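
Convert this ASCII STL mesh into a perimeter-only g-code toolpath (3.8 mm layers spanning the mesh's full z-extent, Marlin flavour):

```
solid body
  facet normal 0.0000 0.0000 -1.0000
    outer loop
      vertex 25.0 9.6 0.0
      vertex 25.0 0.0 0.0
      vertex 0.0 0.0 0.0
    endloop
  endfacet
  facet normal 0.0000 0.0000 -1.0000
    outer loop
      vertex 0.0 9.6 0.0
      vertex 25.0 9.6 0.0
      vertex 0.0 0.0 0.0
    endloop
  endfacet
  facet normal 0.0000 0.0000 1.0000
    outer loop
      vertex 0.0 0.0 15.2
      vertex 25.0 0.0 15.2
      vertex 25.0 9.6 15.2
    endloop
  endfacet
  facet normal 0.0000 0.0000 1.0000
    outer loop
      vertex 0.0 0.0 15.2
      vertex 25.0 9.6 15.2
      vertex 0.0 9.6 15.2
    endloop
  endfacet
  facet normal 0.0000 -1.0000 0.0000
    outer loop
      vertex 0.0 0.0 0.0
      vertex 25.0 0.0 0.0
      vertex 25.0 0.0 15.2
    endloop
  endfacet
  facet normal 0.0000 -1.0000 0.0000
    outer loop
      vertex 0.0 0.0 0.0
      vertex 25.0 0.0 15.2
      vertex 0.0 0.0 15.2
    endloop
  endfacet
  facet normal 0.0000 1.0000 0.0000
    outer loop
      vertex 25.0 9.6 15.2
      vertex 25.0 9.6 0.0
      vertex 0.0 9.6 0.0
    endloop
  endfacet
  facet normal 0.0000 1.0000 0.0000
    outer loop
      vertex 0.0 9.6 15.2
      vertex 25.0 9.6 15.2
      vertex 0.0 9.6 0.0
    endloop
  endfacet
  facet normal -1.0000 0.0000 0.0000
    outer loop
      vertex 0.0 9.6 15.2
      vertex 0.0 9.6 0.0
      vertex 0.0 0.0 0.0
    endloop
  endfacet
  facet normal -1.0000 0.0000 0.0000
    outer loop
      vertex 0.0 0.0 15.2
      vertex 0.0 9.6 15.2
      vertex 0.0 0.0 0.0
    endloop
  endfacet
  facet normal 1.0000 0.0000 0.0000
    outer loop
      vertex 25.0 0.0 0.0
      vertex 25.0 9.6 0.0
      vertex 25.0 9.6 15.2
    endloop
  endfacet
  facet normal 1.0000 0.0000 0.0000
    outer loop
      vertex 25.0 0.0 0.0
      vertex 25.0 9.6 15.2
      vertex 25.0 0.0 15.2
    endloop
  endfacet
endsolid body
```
; perimeter-only toolpath
G21 ; units = mm
G90 ; absolute positioning
G28 ; home
; layer 1
G0 Z3.8
G0 X0.0 Y0.0
G1 X25.0 Y0.0
G1 X25.0 Y9.6
G1 X0.0 Y9.6
G1 X0.0 Y0.0
; layer 2
G0 Z7.6
G0 X0.0 Y0.0
G1 X25.0 Y0.0
G1 X25.0 Y9.6
G1 X0.0 Y9.6
G1 X0.0 Y0.0
; layer 3
G0 Z11.4
G0 X0.0 Y0.0
G1 X25.0 Y0.0
G1 X25.0 Y9.6
G1 X0.0 Y9.6
G1 X0.0 Y0.0
; layer 4
G0 Z15.2
G0 X0.0 Y0.0
G1 X25.0 Y0.0
G1 X25.0 Y9.6
G1 X0.0 Y9.6
G1 X0.0 Y0.0
M2 ; end

The solid is a rectangular box, roughly 25 × 9.6 mm footprint and 15.2 mm tall. Slicing at Δz = 3.8 mm — 4 equal slices spanning the solid's height, so layer i sits at z = i·h/4 — gives 4 non-empty perimeters. Each is a 4-segment closed polygon; G0 lifts to the layer z and rapids to the start vertex, then G1 traces the edges.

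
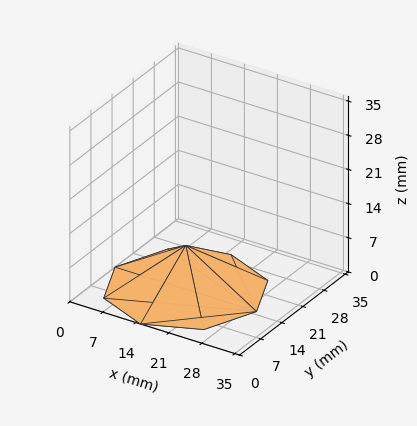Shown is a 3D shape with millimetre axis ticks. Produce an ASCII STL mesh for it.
Reading the render: the shape is a regular 8-sided pyramid, base circumscribed radius ≈ 15 mm, apex at z ≈ 9 mm (dimensions read to the nearest mm from the axis ticks). For the STL, each face is triangulated and given an outward normal.

solid part
  facet normal 0.0000 0.0000 -1.0000
    outer loop
      vertex 15.00 30.00 0.00
      vertex 25.61 25.61 0.00
      vertex 30.00 15.00 0.00
    endloop
  endfacet
  facet normal 0.0000 0.0000 -1.0000
    outer loop
      vertex 4.39 25.61 0.00
      vertex 15.00 30.00 0.00
      vertex 30.00 15.00 0.00
    endloop
  endfacet
  facet normal 0.0000 0.0000 -1.0000
    outer loop
      vertex 0.00 15.00 0.00
      vertex 4.39 25.61 0.00
      vertex 30.00 15.00 0.00
    endloop
  endfacet
  facet normal 0.0000 0.0000 -1.0000
    outer loop
      vertex 4.39 4.39 0.00
      vertex 0.00 15.00 0.00
      vertex 30.00 15.00 0.00
    endloop
  endfacet
  facet normal 0.0000 0.0000 -1.0000
    outer loop
      vertex 15.00 0.00 0.00
      vertex 4.39 4.39 0.00
      vertex 30.00 15.00 0.00
    endloop
  endfacet
  facet normal 0.0000 0.0000 -1.0000
    outer loop
      vertex 25.61 4.39 0.00
      vertex 15.00 0.00 0.00
      vertex 30.00 15.00 0.00
    endloop
  endfacet
  facet normal 0.5032 0.2082 0.8387
    outer loop
      vertex 30.00 15.00 0.00
      vertex 25.61 25.61 0.00
      vertex 15.00 15.00 9.00
    endloop
  endfacet
  facet normal 0.2082 0.5032 0.8387
    outer loop
      vertex 25.61 25.61 0.00
      vertex 15.00 30.00 0.00
      vertex 15.00 15.00 9.00
    endloop
  endfacet
  facet normal -0.2082 0.5032 0.8387
    outer loop
      vertex 15.00 30.00 0.00
      vertex 4.39 25.61 0.00
      vertex 15.00 15.00 9.00
    endloop
  endfacet
  facet normal -0.5032 0.2082 0.8387
    outer loop
      vertex 4.39 25.61 0.00
      vertex 0.00 15.00 0.00
      vertex 15.00 15.00 9.00
    endloop
  endfacet
  facet normal -0.5032 -0.2082 0.8387
    outer loop
      vertex 0.00 15.00 0.00
      vertex 4.39 4.39 0.00
      vertex 15.00 15.00 9.00
    endloop
  endfacet
  facet normal -0.2082 -0.5032 0.8387
    outer loop
      vertex 4.39 4.39 0.00
      vertex 15.00 0.00 0.00
      vertex 15.00 15.00 9.00
    endloop
  endfacet
  facet normal 0.2082 -0.5032 0.8387
    outer loop
      vertex 15.00 0.00 0.00
      vertex 25.61 4.39 0.00
      vertex 15.00 15.00 9.00
    endloop
  endfacet
  facet normal 0.5032 -0.2082 0.8387
    outer loop
      vertex 25.61 4.39 0.00
      vertex 30.00 15.00 0.00
      vertex 15.00 15.00 9.00
    endloop
  endfacet
endsolid part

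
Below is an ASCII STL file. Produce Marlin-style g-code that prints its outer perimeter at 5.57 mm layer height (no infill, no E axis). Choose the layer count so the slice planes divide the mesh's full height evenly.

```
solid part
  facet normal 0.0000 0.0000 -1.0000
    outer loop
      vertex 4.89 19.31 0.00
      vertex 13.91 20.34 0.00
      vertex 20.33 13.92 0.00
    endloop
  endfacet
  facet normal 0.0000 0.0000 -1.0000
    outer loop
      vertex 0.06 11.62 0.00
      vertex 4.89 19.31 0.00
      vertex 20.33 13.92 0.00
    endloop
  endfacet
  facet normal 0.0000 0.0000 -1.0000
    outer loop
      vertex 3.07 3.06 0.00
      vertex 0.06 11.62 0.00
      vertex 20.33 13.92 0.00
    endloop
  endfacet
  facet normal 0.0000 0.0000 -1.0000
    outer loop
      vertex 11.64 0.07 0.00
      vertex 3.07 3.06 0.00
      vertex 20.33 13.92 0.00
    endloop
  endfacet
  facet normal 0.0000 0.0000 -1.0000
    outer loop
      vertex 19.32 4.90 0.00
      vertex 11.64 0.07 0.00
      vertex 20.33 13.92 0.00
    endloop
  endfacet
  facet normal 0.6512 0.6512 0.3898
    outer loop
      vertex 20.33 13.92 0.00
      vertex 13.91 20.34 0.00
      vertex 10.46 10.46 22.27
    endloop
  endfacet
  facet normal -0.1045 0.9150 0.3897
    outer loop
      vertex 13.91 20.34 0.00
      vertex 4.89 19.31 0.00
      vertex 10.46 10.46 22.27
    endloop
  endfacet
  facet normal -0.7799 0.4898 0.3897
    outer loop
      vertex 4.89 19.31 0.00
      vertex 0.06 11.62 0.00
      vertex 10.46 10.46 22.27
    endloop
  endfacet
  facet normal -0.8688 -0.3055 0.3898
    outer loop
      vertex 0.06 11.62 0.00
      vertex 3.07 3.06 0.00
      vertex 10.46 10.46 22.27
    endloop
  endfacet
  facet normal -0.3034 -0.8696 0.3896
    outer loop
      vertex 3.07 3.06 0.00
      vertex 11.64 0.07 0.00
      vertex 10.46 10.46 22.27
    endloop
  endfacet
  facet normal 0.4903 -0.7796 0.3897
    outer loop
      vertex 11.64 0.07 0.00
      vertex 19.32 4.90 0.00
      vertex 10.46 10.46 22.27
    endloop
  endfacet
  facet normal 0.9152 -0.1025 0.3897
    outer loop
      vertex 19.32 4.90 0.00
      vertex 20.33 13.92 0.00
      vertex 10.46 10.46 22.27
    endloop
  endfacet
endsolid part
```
; perimeter-only toolpath
G21 ; units = mm
G90 ; absolute positioning
G28 ; home
; layer 1
G0 Z5.57
G0 X17.86 Y13.05
G1 X13.05 Y17.87
G1 X6.28 Y17.10
G1 X2.66 Y11.33
G1 X4.92 Y4.91
G1 X11.35 Y2.67
G1 X17.11 Y6.29
G1 X17.86 Y13.05
; layer 2
G0 Z11.13
G0 X15.39 Y12.19
G1 X12.19 Y15.40
G1 X7.68 Y14.88
G1 X5.26 Y11.04
G1 X6.77 Y6.76
G1 X11.05 Y5.27
G1 X14.89 Y7.68
G1 X15.39 Y12.19
; layer 3
G0 Z16.70
G0 X12.93 Y11.33
G1 X11.32 Y12.93
G1 X9.07 Y12.67
G1 X7.86 Y10.75
G1 X8.61 Y8.61
G1 X10.76 Y7.86
G1 X12.68 Y9.07
G1 X12.93 Y11.33
M2 ; end

The solid is a regular 7-sided pyramid, base circumscribed radius ≈ 10.5 mm, apex at z ≈ 22.3 mm. Slicing at Δz = 5.57 mm — 4 equal slices spanning the solid's height, so layer i sits at z = i·h/4 — gives 3 non-empty perimeters. Each is a 7-segment closed polygon; G0 lifts to the layer z and rapids to the start vertex, then G1 traces the edges. The cross-section shrinks linearly with z (the slice at the apex is degenerate and omitted).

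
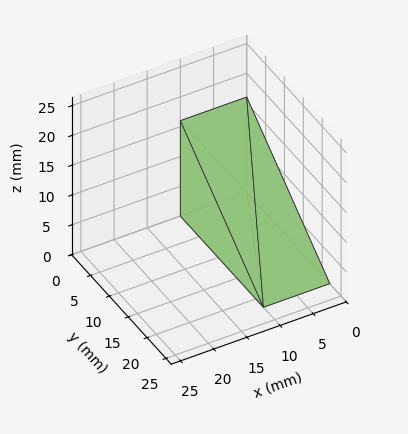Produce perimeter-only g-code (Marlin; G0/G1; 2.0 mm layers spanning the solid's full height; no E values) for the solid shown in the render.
Reading the render: the shape is a wedge (ramp): 10 × 22 mm base, rising to 16 mm along the y=0 edge and sloping linearly to z=0 at y=22 (dimensions read to the nearest mm from the axis ticks). For the g-code, the solid's height is divided into equal slices at the stated Δz and each level perimeter traced with G1 moves after a G0 lift.

; perimeter-only toolpath
G21 ; units = mm
G90 ; absolute positioning
G28 ; home
; layer 1
G0 Z2.0
G0 X0.0 Y0.0
G1 X10.0 Y0.0
G1 X10.0 Y19.2
G1 X0.0 Y19.2
G1 X0.0 Y0.0
; layer 2
G0 Z4.0
G0 X0.0 Y0.0
G1 X10.0 Y0.0
G1 X10.0 Y16.5
G1 X0.0 Y16.5
G1 X0.0 Y0.0
; layer 3
G0 Z6.0
G0 X0.0 Y0.0
G1 X10.0 Y0.0
G1 X10.0 Y13.8
G1 X0.0 Y13.8
G1 X0.0 Y0.0
; layer 4
G0 Z8.0
G0 X0.0 Y0.0
G1 X10.0 Y0.0
G1 X10.0 Y11.0
G1 X0.0 Y11.0
G1 X0.0 Y0.0
; layer 5
G0 Z10.0
G0 X0.0 Y0.0
G1 X10.0 Y0.0
G1 X10.0 Y8.2
G1 X0.0 Y8.2
G1 X0.0 Y0.0
; layer 6
G0 Z12.0
G0 X0.0 Y0.0
G1 X10.0 Y0.0
G1 X10.0 Y5.5
G1 X0.0 Y5.5
G1 X0.0 Y0.0
; layer 7
G0 Z14.0
G0 X0.0 Y0.0
G1 X10.0 Y0.0
G1 X10.0 Y2.8
G1 X0.0 Y2.8
G1 X0.0 Y0.0
M2 ; end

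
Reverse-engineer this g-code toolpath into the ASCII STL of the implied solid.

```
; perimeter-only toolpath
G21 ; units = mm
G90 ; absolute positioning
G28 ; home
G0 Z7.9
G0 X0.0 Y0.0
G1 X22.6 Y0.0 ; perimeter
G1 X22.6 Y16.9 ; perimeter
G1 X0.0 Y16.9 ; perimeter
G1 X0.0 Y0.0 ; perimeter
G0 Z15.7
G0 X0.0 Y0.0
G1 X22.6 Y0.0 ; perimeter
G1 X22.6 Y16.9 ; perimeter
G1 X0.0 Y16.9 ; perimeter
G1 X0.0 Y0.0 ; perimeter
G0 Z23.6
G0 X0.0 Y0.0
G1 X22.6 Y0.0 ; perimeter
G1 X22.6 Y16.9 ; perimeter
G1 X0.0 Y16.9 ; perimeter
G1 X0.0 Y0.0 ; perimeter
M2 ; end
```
solid part
  facet normal 0.0000 0.0000 -1.0000
    outer loop
      vertex 22.6 16.9 0.0
      vertex 22.6 0.0 0.0
      vertex 0.0 0.0 0.0
    endloop
  endfacet
  facet normal 0.0000 0.0000 -1.0000
    outer loop
      vertex 0.0 16.9 0.0
      vertex 22.6 16.9 0.0
      vertex 0.0 0.0 0.0
    endloop
  endfacet
  facet normal 0.0000 0.0000 1.0000
    outer loop
      vertex 0.0 0.0 23.6
      vertex 22.6 0.0 23.6
      vertex 22.6 16.9 23.6
    endloop
  endfacet
  facet normal 0.0000 0.0000 1.0000
    outer loop
      vertex 0.0 0.0 23.6
      vertex 22.6 16.9 23.6
      vertex 0.0 16.9 23.6
    endloop
  endfacet
  facet normal 0.0000 -1.0000 0.0000
    outer loop
      vertex 0.0 0.0 0.0
      vertex 22.6 0.0 0.0
      vertex 22.6 0.0 23.6
    endloop
  endfacet
  facet normal 0.0000 -1.0000 0.0000
    outer loop
      vertex 0.0 0.0 0.0
      vertex 22.6 0.0 23.6
      vertex 0.0 0.0 23.6
    endloop
  endfacet
  facet normal 0.0000 1.0000 0.0000
    outer loop
      vertex 22.6 16.9 23.6
      vertex 22.6 16.9 0.0
      vertex 0.0 16.9 0.0
    endloop
  endfacet
  facet normal 0.0000 1.0000 0.0000
    outer loop
      vertex 0.0 16.9 23.6
      vertex 22.6 16.9 23.6
      vertex 0.0 16.9 0.0
    endloop
  endfacet
  facet normal -1.0000 0.0000 0.0000
    outer loop
      vertex 0.0 16.9 23.6
      vertex 0.0 16.9 0.0
      vertex 0.0 0.0 0.0
    endloop
  endfacet
  facet normal -1.0000 0.0000 0.0000
    outer loop
      vertex 0.0 0.0 23.6
      vertex 0.0 16.9 23.6
      vertex 0.0 0.0 0.0
    endloop
  endfacet
  facet normal 1.0000 0.0000 0.0000
    outer loop
      vertex 22.6 0.0 0.0
      vertex 22.6 16.9 0.0
      vertex 22.6 16.9 23.6
    endloop
  endfacet
  facet normal 1.0000 0.0000 0.0000
    outer loop
      vertex 22.6 0.0 0.0
      vertex 22.6 16.9 23.6
      vertex 22.6 0.0 23.6
    endloop
  endfacet
endsolid part

The G0 Z moves step by Δz≈7.9 mm. Every layer's G1 loop is the same polygon, so the solid is a straight extrusion of it from z=0 to z≈23.6. Closing with flat bottom and top caps and triangulating gives 12 facets — a rectangular box, roughly 22.6 × 16.9 mm footprint and 23.6 mm tall.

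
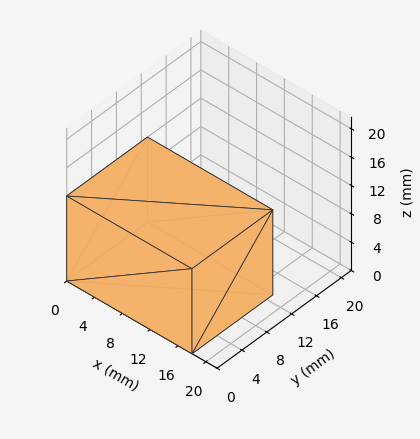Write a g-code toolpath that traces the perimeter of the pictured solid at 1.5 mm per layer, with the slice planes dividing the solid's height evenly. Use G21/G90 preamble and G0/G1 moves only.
Reading the render: the shape is a rectangular box, roughly 18 × 13 mm footprint and 12 mm tall (dimensions read to the nearest mm from the axis ticks). For the g-code, the solid's height is divided into equal slices at the stated Δz and each level perimeter traced with G1 moves after a G0 lift.

; perimeter-only toolpath
G21 ; units = mm
G90 ; absolute positioning
G28 ; home
; layer 1
G0 Z1.5
G0 X0.0 Y0.0
G1 X18.0 Y0.0
G1 X18.0 Y13.0
G1 X0.0 Y13.0
G1 X0.0 Y0.0
; layer 2
G0 Z3.0
G0 X0.0 Y0.0
G1 X18.0 Y0.0
G1 X18.0 Y13.0
G1 X0.0 Y13.0
G1 X0.0 Y0.0
; layer 3
G0 Z4.5
G0 X0.0 Y0.0
G1 X18.0 Y0.0
G1 X18.0 Y13.0
G1 X0.0 Y13.0
G1 X0.0 Y0.0
; layer 4
G0 Z6.0
G0 X0.0 Y0.0
G1 X18.0 Y0.0
G1 X18.0 Y13.0
G1 X0.0 Y13.0
G1 X0.0 Y0.0
; layer 5
G0 Z7.5
G0 X0.0 Y0.0
G1 X18.0 Y0.0
G1 X18.0 Y13.0
G1 X0.0 Y13.0
G1 X0.0 Y0.0
; layer 6
G0 Z9.0
G0 X0.0 Y0.0
G1 X18.0 Y0.0
G1 X18.0 Y13.0
G1 X0.0 Y13.0
G1 X0.0 Y0.0
; layer 7
G0 Z10.5
G0 X0.0 Y0.0
G1 X18.0 Y0.0
G1 X18.0 Y13.0
G1 X0.0 Y13.0
G1 X0.0 Y0.0
; layer 8
G0 Z12.0
G0 X0.0 Y0.0
G1 X18.0 Y0.0
G1 X18.0 Y13.0
G1 X0.0 Y13.0
G1 X0.0 Y0.0
M2 ; end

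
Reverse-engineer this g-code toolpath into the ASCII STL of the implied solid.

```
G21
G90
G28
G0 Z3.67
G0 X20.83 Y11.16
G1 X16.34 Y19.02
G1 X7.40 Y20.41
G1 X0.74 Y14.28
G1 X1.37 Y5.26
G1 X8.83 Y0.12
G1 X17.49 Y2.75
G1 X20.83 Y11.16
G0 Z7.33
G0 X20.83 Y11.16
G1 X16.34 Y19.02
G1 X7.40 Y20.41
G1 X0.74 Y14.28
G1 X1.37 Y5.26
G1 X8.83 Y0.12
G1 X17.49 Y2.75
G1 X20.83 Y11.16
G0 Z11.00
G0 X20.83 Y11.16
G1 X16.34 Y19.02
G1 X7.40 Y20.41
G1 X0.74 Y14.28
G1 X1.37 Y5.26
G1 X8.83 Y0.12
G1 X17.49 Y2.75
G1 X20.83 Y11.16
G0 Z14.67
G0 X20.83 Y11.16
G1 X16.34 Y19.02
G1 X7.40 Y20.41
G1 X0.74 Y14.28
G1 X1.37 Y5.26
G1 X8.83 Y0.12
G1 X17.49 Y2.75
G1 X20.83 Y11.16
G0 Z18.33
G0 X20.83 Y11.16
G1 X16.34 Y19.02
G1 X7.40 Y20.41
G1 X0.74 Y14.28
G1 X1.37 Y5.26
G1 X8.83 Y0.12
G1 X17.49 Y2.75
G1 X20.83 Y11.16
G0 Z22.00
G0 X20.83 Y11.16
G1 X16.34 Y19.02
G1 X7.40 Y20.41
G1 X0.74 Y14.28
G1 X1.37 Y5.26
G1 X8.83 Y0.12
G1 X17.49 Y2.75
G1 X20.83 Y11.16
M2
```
solid part
  facet normal 0.0000 0.0000 -1.0000
    outer loop
      vertex 7.40 20.41 0.00
      vertex 16.34 19.02 0.00
      vertex 20.83 11.16 0.00
    endloop
  endfacet
  facet normal 0.0000 0.0000 -1.0000
    outer loop
      vertex 0.74 14.28 0.00
      vertex 7.40 20.41 0.00
      vertex 20.83 11.16 0.00
    endloop
  endfacet
  facet normal 0.0000 0.0000 -1.0000
    outer loop
      vertex 1.37 5.26 0.00
      vertex 0.74 14.28 0.00
      vertex 20.83 11.16 0.00
    endloop
  endfacet
  facet normal 0.0000 0.0000 -1.0000
    outer loop
      vertex 8.83 0.12 0.00
      vertex 1.37 5.26 0.00
      vertex 20.83 11.16 0.00
    endloop
  endfacet
  facet normal 0.0000 0.0000 -1.0000
    outer loop
      vertex 17.49 2.75 0.00
      vertex 8.83 0.12 0.00
      vertex 20.83 11.16 0.00
    endloop
  endfacet
  facet normal 0.0000 0.0000 1.0000
    outer loop
      vertex 20.83 11.16 22.00
      vertex 16.34 19.02 22.00
      vertex 7.40 20.41 22.00
    endloop
  endfacet
  facet normal 0.0000 0.0000 1.0000
    outer loop
      vertex 20.83 11.16 22.00
      vertex 7.40 20.41 22.00
      vertex 0.74 14.28 22.00
    endloop
  endfacet
  facet normal 0.0000 0.0000 1.0000
    outer loop
      vertex 20.83 11.16 22.00
      vertex 0.74 14.28 22.00
      vertex 1.37 5.26 22.00
    endloop
  endfacet
  facet normal 0.0000 0.0000 1.0000
    outer loop
      vertex 20.83 11.16 22.00
      vertex 1.37 5.26 22.00
      vertex 8.83 0.12 22.00
    endloop
  endfacet
  facet normal 0.0000 0.0000 1.0000
    outer loop
      vertex 20.83 11.16 22.00
      vertex 8.83 0.12 22.00
      vertex 17.49 2.75 22.00
    endloop
  endfacet
  facet normal 0.8683 0.4960 0.0000
    outer loop
      vertex 20.83 11.16 0.00
      vertex 16.34 19.02 0.00
      vertex 16.34 19.02 22.00
    endloop
  endfacet
  facet normal 0.8683 0.4960 0.0000
    outer loop
      vertex 20.83 11.16 0.00
      vertex 16.34 19.02 22.00
      vertex 20.83 11.16 22.00
    endloop
  endfacet
  facet normal 0.1536 0.9881 0.0000
    outer loop
      vertex 16.34 19.02 0.00
      vertex 7.40 20.41 0.00
      vertex 7.40 20.41 22.00
    endloop
  endfacet
  facet normal 0.1536 0.9881 0.0000
    outer loop
      vertex 16.34 19.02 0.00
      vertex 7.40 20.41 22.00
      vertex 16.34 19.02 22.00
    endloop
  endfacet
  facet normal -0.6772 0.7358 0.0000
    outer loop
      vertex 7.40 20.41 0.00
      vertex 0.74 14.28 0.00
      vertex 0.74 14.28 22.00
    endloop
  endfacet
  facet normal -0.6772 0.7358 0.0000
    outer loop
      vertex 7.40 20.41 0.00
      vertex 0.74 14.28 22.00
      vertex 7.40 20.41 22.00
    endloop
  endfacet
  facet normal -0.9976 -0.0697 0.0000
    outer loop
      vertex 0.74 14.28 0.00
      vertex 1.37 5.26 0.00
      vertex 1.37 5.26 22.00
    endloop
  endfacet
  facet normal -0.9976 -0.0697 0.0000
    outer loop
      vertex 0.74 14.28 0.00
      vertex 1.37 5.26 22.00
      vertex 0.74 14.28 22.00
    endloop
  endfacet
  facet normal -0.5674 -0.8235 0.0000
    outer loop
      vertex 1.37 5.26 0.00
      vertex 8.83 0.12 0.00
      vertex 8.83 0.12 22.00
    endloop
  endfacet
  facet normal -0.5674 -0.8235 0.0000
    outer loop
      vertex 1.37 5.26 0.00
      vertex 8.83 0.12 22.00
      vertex 1.37 5.26 22.00
    endloop
  endfacet
  facet normal 0.2906 -0.9568 0.0000
    outer loop
      vertex 8.83 0.12 0.00
      vertex 17.49 2.75 0.00
      vertex 17.49 2.75 22.00
    endloop
  endfacet
  facet normal 0.2906 -0.9568 0.0000
    outer loop
      vertex 8.83 0.12 0.00
      vertex 17.49 2.75 22.00
      vertex 8.83 0.12 22.00
    endloop
  endfacet
  facet normal 0.9294 -0.3691 0.0000
    outer loop
      vertex 17.49 2.75 0.00
      vertex 20.83 11.16 0.00
      vertex 20.83 11.16 22.00
    endloop
  endfacet
  facet normal 0.9294 -0.3691 0.0000
    outer loop
      vertex 17.49 2.75 0.00
      vertex 20.83 11.16 22.00
      vertex 17.49 2.75 22.00
    endloop
  endfacet
endsolid part

The G0 Z moves step by Δz≈3.67 mm. Every layer's G1 loop is the same polygon, so the solid is a straight extrusion of it from z=0 to z≈22. Closing with flat bottom and top caps and triangulating gives 24 facets — a regular 7-sided prism (a cylinder approximated with 7 flat sides), circumscribed radius ≈ 10.4 mm, height ≈ 22 mm.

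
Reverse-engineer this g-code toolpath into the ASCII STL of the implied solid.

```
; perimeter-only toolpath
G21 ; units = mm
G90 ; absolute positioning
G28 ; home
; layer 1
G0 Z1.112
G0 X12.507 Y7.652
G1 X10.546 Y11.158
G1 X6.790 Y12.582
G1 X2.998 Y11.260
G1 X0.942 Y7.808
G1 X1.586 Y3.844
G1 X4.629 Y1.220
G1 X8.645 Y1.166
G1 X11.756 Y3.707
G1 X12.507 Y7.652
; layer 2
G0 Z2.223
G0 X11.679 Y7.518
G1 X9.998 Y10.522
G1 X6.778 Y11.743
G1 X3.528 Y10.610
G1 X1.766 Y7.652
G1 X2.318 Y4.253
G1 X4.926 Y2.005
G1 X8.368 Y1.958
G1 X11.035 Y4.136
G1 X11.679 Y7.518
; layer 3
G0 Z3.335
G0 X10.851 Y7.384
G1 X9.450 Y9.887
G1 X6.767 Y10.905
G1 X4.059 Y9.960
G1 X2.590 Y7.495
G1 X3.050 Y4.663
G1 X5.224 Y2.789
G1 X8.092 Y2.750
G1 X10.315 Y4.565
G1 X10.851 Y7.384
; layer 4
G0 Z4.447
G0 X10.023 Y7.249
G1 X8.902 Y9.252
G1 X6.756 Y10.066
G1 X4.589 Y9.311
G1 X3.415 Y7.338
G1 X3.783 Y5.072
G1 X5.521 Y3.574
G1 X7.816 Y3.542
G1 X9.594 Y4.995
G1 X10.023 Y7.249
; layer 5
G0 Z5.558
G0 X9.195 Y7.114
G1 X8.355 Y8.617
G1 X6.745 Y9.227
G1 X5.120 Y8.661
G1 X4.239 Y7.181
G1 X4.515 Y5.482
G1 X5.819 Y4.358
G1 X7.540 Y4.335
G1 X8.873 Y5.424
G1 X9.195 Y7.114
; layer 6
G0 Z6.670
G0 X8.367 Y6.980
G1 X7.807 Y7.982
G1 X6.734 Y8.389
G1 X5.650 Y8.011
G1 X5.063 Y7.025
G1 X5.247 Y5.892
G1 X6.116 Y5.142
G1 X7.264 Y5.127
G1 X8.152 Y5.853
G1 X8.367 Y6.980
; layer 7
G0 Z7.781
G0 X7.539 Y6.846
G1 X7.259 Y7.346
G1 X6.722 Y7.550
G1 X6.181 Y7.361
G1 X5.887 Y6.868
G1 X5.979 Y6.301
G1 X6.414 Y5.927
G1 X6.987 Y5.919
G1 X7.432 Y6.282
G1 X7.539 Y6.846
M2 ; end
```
solid part
  facet normal 0.0000 0.0000 -1.0000
    outer loop
      vertex 6.801 13.421 0.000
      vertex 11.094 11.793 0.000
      vertex 13.335 7.787 0.000
    endloop
  endfacet
  facet normal 0.0000 0.0000 -1.0000
    outer loop
      vertex 2.467 11.910 0.000
      vertex 6.801 13.421 0.000
      vertex 13.335 7.787 0.000
    endloop
  endfacet
  facet normal 0.0000 0.0000 -1.0000
    outer loop
      vertex 0.118 7.965 0.000
      vertex 2.467 11.910 0.000
      vertex 13.335 7.787 0.000
    endloop
  endfacet
  facet normal 0.0000 0.0000 -1.0000
    outer loop
      vertex 0.854 3.434 0.000
      vertex 0.118 7.965 0.000
      vertex 13.335 7.787 0.000
    endloop
  endfacet
  facet normal 0.0000 0.0000 -1.0000
    outer loop
      vertex 4.331 0.436 0.000
      vertex 0.854 3.434 0.000
      vertex 13.335 7.787 0.000
    endloop
  endfacet
  facet normal 0.0000 0.0000 -1.0000
    outer loop
      vertex 8.921 0.374 0.000
      vertex 4.331 0.436 0.000
      vertex 13.335 7.787 0.000
    endloop
  endfacet
  facet normal 0.0000 0.0000 -1.0000
    outer loop
      vertex 12.477 3.278 0.000
      vertex 8.921 0.374 0.000
      vertex 13.335 7.787 0.000
    endloop
  endfacet
  facet normal 0.7119 0.3982 0.5784
    outer loop
      vertex 13.335 7.787 0.000
      vertex 11.094 11.793 0.000
      vertex 6.711 6.711 8.893
    endloop
  endfacet
  facet normal 0.2892 0.7627 0.5784
    outer loop
      vertex 11.094 11.793 0.000
      vertex 6.801 13.421 0.000
      vertex 6.711 6.711 8.893
    endloop
  endfacet
  facet normal -0.2685 0.7702 0.5785
    outer loop
      vertex 6.801 13.421 0.000
      vertex 2.467 11.910 0.000
      vertex 6.711 6.711 8.893
    endloop
  endfacet
  facet normal -0.7009 0.4173 0.5785
    outer loop
      vertex 2.467 11.910 0.000
      vertex 0.118 7.965 0.000
      vertex 6.711 6.711 8.893
    endloop
  endfacet
  facet normal -0.8051 -0.1308 0.5785
    outer loop
      vertex 0.118 7.965 0.000
      vertex 0.854 3.434 0.000
      vertex 6.711 6.711 8.893
    endloop
  endfacet
  facet normal -0.5327 -0.6178 0.5785
    outer loop
      vertex 0.854 3.434 0.000
      vertex 4.331 0.436 0.000
      vertex 6.711 6.711 8.893
    endloop
  endfacet
  facet normal -0.0110 -0.8156 0.5785
    outer loop
      vertex 4.331 0.436 0.000
      vertex 8.921 0.374 0.000
      vertex 6.711 6.711 8.893
    endloop
  endfacet
  facet normal 0.5160 -0.6318 0.5784
    outer loop
      vertex 8.921 0.374 0.000
      vertex 12.477 3.278 0.000
      vertex 6.711 6.711 8.893
    endloop
  endfacet
  facet normal 0.8013 -0.1525 0.5784
    outer loop
      vertex 12.477 3.278 0.000
      vertex 13.335 7.787 0.000
      vertex 6.711 6.711 8.893
    endloop
  endfacet
endsolid part

The G0 Z moves step by Δz≈1.112 mm. The G1 loops shrink linearly with z, so the solid tapers from its base footprint up to z≈8.89. Closing with a flat bottom cap and the tapered top and triangulating gives 16 facets — a regular 9-sided pyramid, base circumscribed radius ≈ 6.71 mm, apex at z ≈ 8.89 mm.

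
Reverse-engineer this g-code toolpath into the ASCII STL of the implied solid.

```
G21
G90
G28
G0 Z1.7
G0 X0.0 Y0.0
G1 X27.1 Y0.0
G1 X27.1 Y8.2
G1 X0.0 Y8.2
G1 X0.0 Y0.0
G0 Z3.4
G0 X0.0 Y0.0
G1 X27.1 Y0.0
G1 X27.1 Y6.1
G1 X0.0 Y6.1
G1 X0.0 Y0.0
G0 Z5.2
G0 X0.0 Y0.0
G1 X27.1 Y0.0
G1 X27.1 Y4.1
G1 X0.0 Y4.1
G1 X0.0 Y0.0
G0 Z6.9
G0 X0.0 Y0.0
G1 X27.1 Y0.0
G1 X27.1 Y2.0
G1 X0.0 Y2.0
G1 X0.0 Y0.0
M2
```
solid part
  facet normal 0.0000 0.0000 -1.0000
    outer loop
      vertex 27.1 10.2 0.0
      vertex 27.1 0.0 0.0
      vertex 0.0 0.0 0.0
    endloop
  endfacet
  facet normal 0.0000 0.0000 -1.0000
    outer loop
      vertex 0.0 10.2 0.0
      vertex 27.1 10.2 0.0
      vertex 0.0 0.0 0.0
    endloop
  endfacet
  facet normal 0.0000 -1.0000 0.0000
    outer loop
      vertex 0.0 0.0 0.0
      vertex 27.1 0.0 0.0
      vertex 27.1 0.0 8.6
    endloop
  endfacet
  facet normal 0.0000 -1.0000 0.0000
    outer loop
      vertex 0.0 0.0 0.0
      vertex 27.1 0.0 8.6
      vertex 0.0 0.0 8.6
    endloop
  endfacet
  facet normal 0.0000 0.6446 0.7645
    outer loop
      vertex 0.0 0.0 8.6
      vertex 27.1 0.0 8.6
      vertex 27.1 10.2 0.0
    endloop
  endfacet
  facet normal 0.0000 0.6446 0.7645
    outer loop
      vertex 0.0 0.0 8.6
      vertex 27.1 10.2 0.0
      vertex 0.0 10.2 0.0
    endloop
  endfacet
  facet normal -1.0000 0.0000 0.0000
    outer loop
      vertex 0.0 0.0 8.6
      vertex 0.0 10.2 0.0
      vertex 0.0 0.0 0.0
    endloop
  endfacet
  facet normal 1.0000 0.0000 0.0000
    outer loop
      vertex 27.1 0.0 0.0
      vertex 27.1 10.2 0.0
      vertex 27.1 0.0 8.6
    endloop
  endfacet
endsolid part

The G0 Z moves step by Δz≈1.7 mm. The G1 loops shrink linearly with z, so the solid tapers from its base footprint up to z≈8.6. Closing with a flat bottom cap and the tapered top and triangulating gives 8 facets — a wedge (ramp): 27.1 × 10.2 mm base, rising to 8.6 mm along the y=0 edge and sloping linearly to z=0 at y=10.2.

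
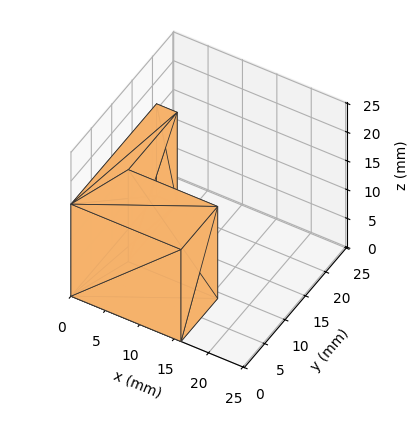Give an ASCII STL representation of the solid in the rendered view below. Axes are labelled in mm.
Reading the render: the shape is an L-shaped prism: outer 16 × 21 mm, arm thicknesses ≈ 9 mm (horizontal) and 3 mm (vertical), extruded 16 mm in z (dimensions read to the nearest mm from the axis ticks). For the STL, each face is triangulated and given an outward normal.

solid part
  facet normal 0.0000 0.0000 -1.0000
    outer loop
      vertex 16.00 9.00 0.00
      vertex 16.00 0.00 0.00
      vertex 0.00 0.00 0.00
    endloop
  endfacet
  facet normal 0.0000 0.0000 -1.0000
    outer loop
      vertex 3.00 9.00 0.00
      vertex 16.00 9.00 0.00
      vertex 0.00 0.00 0.00
    endloop
  endfacet
  facet normal 0.0000 0.0000 -1.0000
    outer loop
      vertex 3.00 21.00 0.00
      vertex 3.00 9.00 0.00
      vertex 0.00 0.00 0.00
    endloop
  endfacet
  facet normal 0.0000 0.0000 -1.0000
    outer loop
      vertex 0.00 21.00 0.00
      vertex 3.00 21.00 0.00
      vertex 0.00 0.00 0.00
    endloop
  endfacet
  facet normal 0.0000 0.0000 1.0000
    outer loop
      vertex 0.00 0.00 16.00
      vertex 16.00 0.00 16.00
      vertex 16.00 9.00 16.00
    endloop
  endfacet
  facet normal 0.0000 0.0000 1.0000
    outer loop
      vertex 0.00 0.00 16.00
      vertex 16.00 9.00 16.00
      vertex 3.00 9.00 16.00
    endloop
  endfacet
  facet normal 0.0000 0.0000 1.0000
    outer loop
      vertex 0.00 0.00 16.00
      vertex 3.00 9.00 16.00
      vertex 3.00 21.00 16.00
    endloop
  endfacet
  facet normal 0.0000 0.0000 1.0000
    outer loop
      vertex 0.00 0.00 16.00
      vertex 3.00 21.00 16.00
      vertex 0.00 21.00 16.00
    endloop
  endfacet
  facet normal 0.0000 -1.0000 0.0000
    outer loop
      vertex 0.00 0.00 0.00
      vertex 16.00 0.00 0.00
      vertex 16.00 0.00 16.00
    endloop
  endfacet
  facet normal 0.0000 -1.0000 0.0000
    outer loop
      vertex 0.00 0.00 0.00
      vertex 16.00 0.00 16.00
      vertex 0.00 0.00 16.00
    endloop
  endfacet
  facet normal 1.0000 0.0000 0.0000
    outer loop
      vertex 16.00 0.00 0.00
      vertex 16.00 9.00 0.00
      vertex 16.00 9.00 16.00
    endloop
  endfacet
  facet normal 1.0000 0.0000 0.0000
    outer loop
      vertex 16.00 0.00 0.00
      vertex 16.00 9.00 16.00
      vertex 16.00 0.00 16.00
    endloop
  endfacet
  facet normal 0.0000 1.0000 0.0000
    outer loop
      vertex 16.00 9.00 0.00
      vertex 3.00 9.00 0.00
      vertex 3.00 9.00 16.00
    endloop
  endfacet
  facet normal 0.0000 1.0000 0.0000
    outer loop
      vertex 16.00 9.00 0.00
      vertex 3.00 9.00 16.00
      vertex 16.00 9.00 16.00
    endloop
  endfacet
  facet normal 1.0000 0.0000 0.0000
    outer loop
      vertex 3.00 9.00 0.00
      vertex 3.00 21.00 0.00
      vertex 3.00 21.00 16.00
    endloop
  endfacet
  facet normal 1.0000 0.0000 0.0000
    outer loop
      vertex 3.00 9.00 0.00
      vertex 3.00 21.00 16.00
      vertex 3.00 9.00 16.00
    endloop
  endfacet
  facet normal 0.0000 1.0000 0.0000
    outer loop
      vertex 3.00 21.00 0.00
      vertex 0.00 21.00 0.00
      vertex 0.00 21.00 16.00
    endloop
  endfacet
  facet normal 0.0000 1.0000 0.0000
    outer loop
      vertex 3.00 21.00 0.00
      vertex 0.00 21.00 16.00
      vertex 3.00 21.00 16.00
    endloop
  endfacet
  facet normal -1.0000 0.0000 0.0000
    outer loop
      vertex 0.00 21.00 0.00
      vertex 0.00 0.00 0.00
      vertex 0.00 0.00 16.00
    endloop
  endfacet
  facet normal -1.0000 0.0000 0.0000
    outer loop
      vertex 0.00 21.00 0.00
      vertex 0.00 0.00 16.00
      vertex 0.00 21.00 16.00
    endloop
  endfacet
endsolid part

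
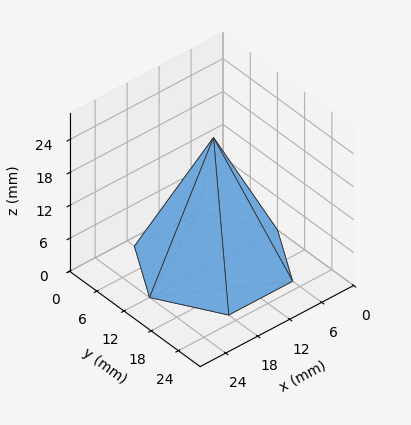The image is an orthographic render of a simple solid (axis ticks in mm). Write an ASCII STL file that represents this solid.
Reading the render: the shape is a regular 6-sided pyramid, base circumscribed radius ≈ 12 mm, apex at z ≈ 23 mm (dimensions read to the nearest mm from the axis ticks). For the STL, each face is triangulated and given an outward normal.

solid part
  facet normal 0.0000 0.0000 -1.0000
    outer loop
      vertex 6.0 22.4 0.0
      vertex 18.0 22.4 0.0
      vertex 24.0 12.0 0.0
    endloop
  endfacet
  facet normal 0.0000 0.0000 -1.0000
    outer loop
      vertex 0.0 12.0 0.0
      vertex 6.0 22.4 0.0
      vertex 24.0 12.0 0.0
    endloop
  endfacet
  facet normal 0.0000 0.0000 -1.0000
    outer loop
      vertex 6.0 1.6 0.0
      vertex 0.0 12.0 0.0
      vertex 24.0 12.0 0.0
    endloop
  endfacet
  facet normal 0.0000 0.0000 -1.0000
    outer loop
      vertex 18.0 1.6 0.0
      vertex 6.0 1.6 0.0
      vertex 24.0 12.0 0.0
    endloop
  endfacet
  facet normal 0.7893 0.4554 0.4118
    outer loop
      vertex 24.0 12.0 0.0
      vertex 18.0 22.4 0.0
      vertex 12.0 12.0 23.0
    endloop
  endfacet
  facet normal 0.0000 0.9112 0.4120
    outer loop
      vertex 18.0 22.4 0.0
      vertex 6.0 22.4 0.0
      vertex 12.0 12.0 23.0
    endloop
  endfacet
  facet normal -0.7893 0.4554 0.4118
    outer loop
      vertex 6.0 22.4 0.0
      vertex 0.0 12.0 0.0
      vertex 12.0 12.0 23.0
    endloop
  endfacet
  facet normal -0.7893 -0.4554 0.4118
    outer loop
      vertex 0.0 12.0 0.0
      vertex 6.0 1.6 0.0
      vertex 12.0 12.0 23.0
    endloop
  endfacet
  facet normal 0.0000 -0.9112 0.4120
    outer loop
      vertex 6.0 1.6 0.0
      vertex 18.0 1.6 0.0
      vertex 12.0 12.0 23.0
    endloop
  endfacet
  facet normal 0.7893 -0.4554 0.4118
    outer loop
      vertex 18.0 1.6 0.0
      vertex 24.0 12.0 0.0
      vertex 12.0 12.0 23.0
    endloop
  endfacet
endsolid part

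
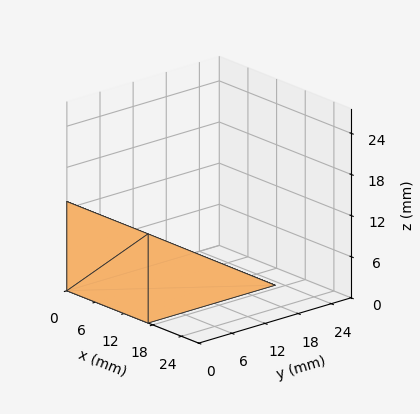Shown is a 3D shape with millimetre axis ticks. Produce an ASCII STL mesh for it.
Reading the render: the shape is a wedge (ramp): 17 × 23 mm base, rising to 13 mm along the y=0 edge and sloping linearly to z=0 at y=23 (dimensions read to the nearest mm from the axis ticks). For the STL, each face is triangulated and given an outward normal.

solid part
  facet normal 0.0000 0.0000 -1.0000
    outer loop
      vertex 17.000 23.000 0.000
      vertex 17.000 0.000 0.000
      vertex 0.000 0.000 0.000
    endloop
  endfacet
  facet normal 0.0000 0.0000 -1.0000
    outer loop
      vertex 0.000 23.000 0.000
      vertex 17.000 23.000 0.000
      vertex 0.000 0.000 0.000
    endloop
  endfacet
  facet normal 0.0000 -1.0000 0.0000
    outer loop
      vertex 0.000 0.000 0.000
      vertex 17.000 0.000 0.000
      vertex 17.000 0.000 13.000
    endloop
  endfacet
  facet normal 0.0000 -1.0000 0.0000
    outer loop
      vertex 0.000 0.000 0.000
      vertex 17.000 0.000 13.000
      vertex 0.000 0.000 13.000
    endloop
  endfacet
  facet normal 0.0000 0.4921 0.8706
    outer loop
      vertex 0.000 0.000 13.000
      vertex 17.000 0.000 13.000
      vertex 17.000 23.000 0.000
    endloop
  endfacet
  facet normal 0.0000 0.4921 0.8706
    outer loop
      vertex 0.000 0.000 13.000
      vertex 17.000 23.000 0.000
      vertex 0.000 23.000 0.000
    endloop
  endfacet
  facet normal -1.0000 0.0000 0.0000
    outer loop
      vertex 0.000 0.000 13.000
      vertex 0.000 23.000 0.000
      vertex 0.000 0.000 0.000
    endloop
  endfacet
  facet normal 1.0000 0.0000 0.0000
    outer loop
      vertex 17.000 0.000 0.000
      vertex 17.000 23.000 0.000
      vertex 17.000 0.000 13.000
    endloop
  endfacet
endsolid part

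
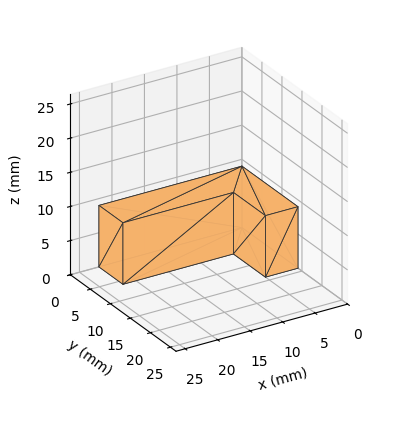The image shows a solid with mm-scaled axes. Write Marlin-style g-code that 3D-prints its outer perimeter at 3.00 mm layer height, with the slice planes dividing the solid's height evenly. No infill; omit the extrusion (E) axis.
Reading the render: the shape is an L-shaped prism: outer 22 × 14 mm, arm thicknesses ≈ 6 mm (horizontal) and 5 mm (vertical), extruded 9 mm in z (dimensions read to the nearest mm from the axis ticks). For the g-code, the solid's height is divided into equal slices at the stated Δz and each level perimeter traced with G1 moves after a G0 lift.

; perimeter-only toolpath
G21 ; units = mm
G90 ; absolute positioning
G28 ; home
; layer 1
G0 Z3.00
G0 X0.00 Y0.00
G1 X22.00 Y0.00
G1 X22.00 Y6.00
G1 X5.00 Y6.00
G1 X5.00 Y14.00
G1 X0.00 Y14.00
G1 X0.00 Y0.00
; layer 2
G0 Z6.00
G0 X0.00 Y0.00
G1 X22.00 Y0.00
G1 X22.00 Y6.00
G1 X5.00 Y6.00
G1 X5.00 Y14.00
G1 X0.00 Y14.00
G1 X0.00 Y0.00
; layer 3
G0 Z9.00
G0 X0.00 Y0.00
G1 X22.00 Y0.00
G1 X22.00 Y6.00
G1 X5.00 Y6.00
G1 X5.00 Y14.00
G1 X0.00 Y14.00
G1 X0.00 Y0.00
M2 ; end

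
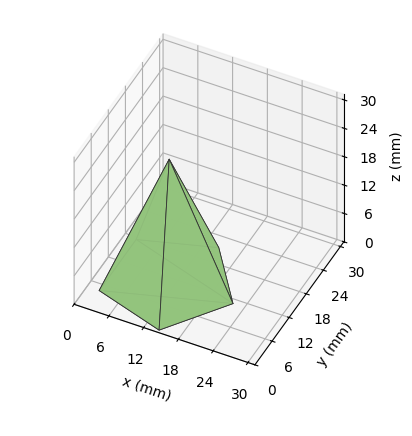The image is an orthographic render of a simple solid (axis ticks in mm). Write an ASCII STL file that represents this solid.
Reading the render: the shape is a regular 5-sided pyramid, base circumscribed radius ≈ 11 mm, apex at z ≈ 26 mm (dimensions read to the nearest mm from the axis ticks). For the STL, each face is triangulated and given an outward normal.

solid part
  facet normal 0.0000 0.0000 -1.0000
    outer loop
      vertex 2.10 17.47 0.00
      vertex 14.40 21.46 0.00
      vertex 22.00 11.00 0.00
    endloop
  endfacet
  facet normal 0.0000 0.0000 -1.0000
    outer loop
      vertex 2.10 4.53 0.00
      vertex 2.10 17.47 0.00
      vertex 22.00 11.00 0.00
    endloop
  endfacet
  facet normal 0.0000 0.0000 -1.0000
    outer loop
      vertex 14.40 0.54 0.00
      vertex 2.10 4.53 0.00
      vertex 22.00 11.00 0.00
    endloop
  endfacet
  facet normal 0.7654 0.5561 0.3238
    outer loop
      vertex 22.00 11.00 0.00
      vertex 14.40 21.46 0.00
      vertex 11.00 11.00 26.00
    endloop
  endfacet
  facet normal -0.2919 0.8999 0.3239
    outer loop
      vertex 14.40 21.46 0.00
      vertex 2.10 17.47 0.00
      vertex 11.00 11.00 26.00
    endloop
  endfacet
  facet normal -0.9461 0.0000 0.3239
    outer loop
      vertex 2.10 17.47 0.00
      vertex 2.10 4.53 0.00
      vertex 11.00 11.00 26.00
    endloop
  endfacet
  facet normal -0.2919 -0.8999 0.3239
    outer loop
      vertex 2.10 4.53 0.00
      vertex 14.40 0.54 0.00
      vertex 11.00 11.00 26.00
    endloop
  endfacet
  facet normal 0.7654 -0.5561 0.3238
    outer loop
      vertex 14.40 0.54 0.00
      vertex 22.00 11.00 0.00
      vertex 11.00 11.00 26.00
    endloop
  endfacet
endsolid part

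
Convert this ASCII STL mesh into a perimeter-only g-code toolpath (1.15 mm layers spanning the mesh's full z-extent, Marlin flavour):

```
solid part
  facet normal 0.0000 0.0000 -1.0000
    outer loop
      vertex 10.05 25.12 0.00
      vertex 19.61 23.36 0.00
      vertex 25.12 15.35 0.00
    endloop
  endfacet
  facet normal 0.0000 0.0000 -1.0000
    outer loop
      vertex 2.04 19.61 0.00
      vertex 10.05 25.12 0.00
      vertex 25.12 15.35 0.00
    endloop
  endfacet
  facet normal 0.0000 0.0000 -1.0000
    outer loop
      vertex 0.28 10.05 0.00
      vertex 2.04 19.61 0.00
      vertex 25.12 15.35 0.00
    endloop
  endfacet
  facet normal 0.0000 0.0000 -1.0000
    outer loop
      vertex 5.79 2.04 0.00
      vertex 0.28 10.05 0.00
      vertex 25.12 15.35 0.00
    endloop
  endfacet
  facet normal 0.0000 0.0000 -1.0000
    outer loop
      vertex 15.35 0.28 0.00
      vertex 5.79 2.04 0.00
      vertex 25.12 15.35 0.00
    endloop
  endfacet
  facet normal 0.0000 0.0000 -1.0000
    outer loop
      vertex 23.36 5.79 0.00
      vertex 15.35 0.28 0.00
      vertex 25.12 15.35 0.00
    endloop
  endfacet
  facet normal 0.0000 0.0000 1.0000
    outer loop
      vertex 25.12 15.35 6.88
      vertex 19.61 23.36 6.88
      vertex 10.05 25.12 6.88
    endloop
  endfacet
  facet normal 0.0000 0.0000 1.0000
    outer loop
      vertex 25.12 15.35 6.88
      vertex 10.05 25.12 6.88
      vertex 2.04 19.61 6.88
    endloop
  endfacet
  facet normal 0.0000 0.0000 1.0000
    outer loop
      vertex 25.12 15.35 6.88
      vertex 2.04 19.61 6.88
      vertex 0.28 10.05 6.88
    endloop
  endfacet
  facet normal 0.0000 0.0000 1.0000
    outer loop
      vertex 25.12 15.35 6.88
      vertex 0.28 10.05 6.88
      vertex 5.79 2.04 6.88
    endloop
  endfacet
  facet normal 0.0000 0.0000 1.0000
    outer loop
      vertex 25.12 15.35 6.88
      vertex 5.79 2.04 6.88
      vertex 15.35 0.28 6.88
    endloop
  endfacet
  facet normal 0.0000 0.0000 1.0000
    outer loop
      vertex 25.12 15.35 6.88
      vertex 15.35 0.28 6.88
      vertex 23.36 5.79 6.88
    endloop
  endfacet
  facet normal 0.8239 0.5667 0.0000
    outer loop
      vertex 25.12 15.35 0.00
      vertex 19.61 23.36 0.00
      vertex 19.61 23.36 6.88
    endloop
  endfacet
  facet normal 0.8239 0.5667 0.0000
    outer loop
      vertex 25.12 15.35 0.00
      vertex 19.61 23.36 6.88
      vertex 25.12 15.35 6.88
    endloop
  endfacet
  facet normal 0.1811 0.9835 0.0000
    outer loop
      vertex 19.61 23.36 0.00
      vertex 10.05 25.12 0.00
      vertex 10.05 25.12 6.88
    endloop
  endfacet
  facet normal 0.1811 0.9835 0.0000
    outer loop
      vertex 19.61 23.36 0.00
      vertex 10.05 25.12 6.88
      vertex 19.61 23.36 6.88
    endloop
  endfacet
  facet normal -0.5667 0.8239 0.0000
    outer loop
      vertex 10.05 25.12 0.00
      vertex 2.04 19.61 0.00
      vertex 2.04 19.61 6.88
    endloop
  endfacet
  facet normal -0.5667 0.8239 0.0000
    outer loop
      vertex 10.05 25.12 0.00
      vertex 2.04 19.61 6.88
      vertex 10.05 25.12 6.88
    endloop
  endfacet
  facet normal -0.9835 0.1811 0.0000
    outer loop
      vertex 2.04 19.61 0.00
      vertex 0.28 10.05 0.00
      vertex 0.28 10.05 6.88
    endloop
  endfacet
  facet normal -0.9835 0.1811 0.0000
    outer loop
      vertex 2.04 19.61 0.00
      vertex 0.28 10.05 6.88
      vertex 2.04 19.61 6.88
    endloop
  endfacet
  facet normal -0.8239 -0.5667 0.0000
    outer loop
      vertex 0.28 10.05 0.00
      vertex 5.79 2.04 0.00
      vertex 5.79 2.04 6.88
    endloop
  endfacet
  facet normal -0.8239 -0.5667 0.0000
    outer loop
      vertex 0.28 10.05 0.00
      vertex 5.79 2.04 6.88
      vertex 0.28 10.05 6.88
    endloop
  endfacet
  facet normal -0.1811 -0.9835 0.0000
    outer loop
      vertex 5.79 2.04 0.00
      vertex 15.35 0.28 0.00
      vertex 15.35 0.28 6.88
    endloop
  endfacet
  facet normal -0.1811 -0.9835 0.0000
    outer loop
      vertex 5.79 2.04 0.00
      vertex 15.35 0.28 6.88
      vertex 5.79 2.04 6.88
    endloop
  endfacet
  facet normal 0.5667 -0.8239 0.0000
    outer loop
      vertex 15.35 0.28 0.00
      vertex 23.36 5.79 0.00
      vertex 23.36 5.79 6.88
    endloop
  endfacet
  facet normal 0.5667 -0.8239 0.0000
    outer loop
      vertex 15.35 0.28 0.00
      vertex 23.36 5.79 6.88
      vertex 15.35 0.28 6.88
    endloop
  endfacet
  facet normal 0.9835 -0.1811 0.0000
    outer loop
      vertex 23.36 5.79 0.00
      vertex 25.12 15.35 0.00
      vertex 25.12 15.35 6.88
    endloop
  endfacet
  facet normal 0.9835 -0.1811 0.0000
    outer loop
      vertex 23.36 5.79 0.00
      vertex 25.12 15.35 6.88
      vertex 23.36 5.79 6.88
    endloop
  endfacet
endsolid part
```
; perimeter-only toolpath
G21 ; units = mm
G90 ; absolute positioning
G28 ; home
; layer 1
G0 Z1.15
G0 X25.12 Y15.35
G1 X19.61 Y23.36
G1 X10.05 Y25.12
G1 X2.04 Y19.61
G1 X0.28 Y10.05
G1 X5.79 Y2.04
G1 X15.35 Y0.28
G1 X23.36 Y5.79
G1 X25.12 Y15.35
; layer 2
G0 Z2.29
G0 X25.12 Y15.35
G1 X19.61 Y23.36
G1 X10.05 Y25.12
G1 X2.04 Y19.61
G1 X0.28 Y10.05
G1 X5.79 Y2.04
G1 X15.35 Y0.28
G1 X23.36 Y5.79
G1 X25.12 Y15.35
; layer 3
G0 Z3.44
G0 X25.12 Y15.35
G1 X19.61 Y23.36
G1 X10.05 Y25.12
G1 X2.04 Y19.61
G1 X0.28 Y10.05
G1 X5.79 Y2.04
G1 X15.35 Y0.28
G1 X23.36 Y5.79
G1 X25.12 Y15.35
; layer 4
G0 Z4.59
G0 X25.12 Y15.35
G1 X19.61 Y23.36
G1 X10.05 Y25.12
G1 X2.04 Y19.61
G1 X0.28 Y10.05
G1 X5.79 Y2.04
G1 X15.35 Y0.28
G1 X23.36 Y5.79
G1 X25.12 Y15.35
; layer 5
G0 Z5.73
G0 X25.12 Y15.35
G1 X19.61 Y23.36
G1 X10.05 Y25.12
G1 X2.04 Y19.61
G1 X0.28 Y10.05
G1 X5.79 Y2.04
G1 X15.35 Y0.28
G1 X23.36 Y5.79
G1 X25.12 Y15.35
; layer 6
G0 Z6.88
G0 X25.12 Y15.35
G1 X19.61 Y23.36
G1 X10.05 Y25.12
G1 X2.04 Y19.61
G1 X0.28 Y10.05
G1 X5.79 Y2.04
G1 X15.35 Y0.28
G1 X23.36 Y5.79
G1 X25.12 Y15.35
M2 ; end

The solid is a regular 8-sided prism (a cylinder approximated with 8 flat sides), circumscribed radius ≈ 12.7 mm, height ≈ 6.88 mm. Slicing at Δz = 1.15 mm — 6 equal slices spanning the solid's height, so layer i sits at z = i·h/6 — gives 6 non-empty perimeters. Each is a 8-segment closed polygon; G0 lifts to the layer z and rapids to the start vertex, then G1 traces the edges.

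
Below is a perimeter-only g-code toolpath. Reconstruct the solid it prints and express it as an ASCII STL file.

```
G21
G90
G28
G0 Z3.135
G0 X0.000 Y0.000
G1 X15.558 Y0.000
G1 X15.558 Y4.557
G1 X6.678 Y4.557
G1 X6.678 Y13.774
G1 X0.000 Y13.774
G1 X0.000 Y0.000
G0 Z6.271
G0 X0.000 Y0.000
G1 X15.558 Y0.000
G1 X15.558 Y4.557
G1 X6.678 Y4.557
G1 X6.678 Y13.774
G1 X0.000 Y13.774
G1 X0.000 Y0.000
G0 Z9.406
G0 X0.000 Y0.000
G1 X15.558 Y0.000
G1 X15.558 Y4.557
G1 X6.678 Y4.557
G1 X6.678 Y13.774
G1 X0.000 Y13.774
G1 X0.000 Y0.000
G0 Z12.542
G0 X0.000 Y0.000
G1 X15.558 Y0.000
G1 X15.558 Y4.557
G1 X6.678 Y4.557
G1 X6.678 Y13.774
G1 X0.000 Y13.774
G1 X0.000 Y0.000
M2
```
solid part
  facet normal 0.0000 0.0000 -1.0000
    outer loop
      vertex 15.558 4.557 0.000
      vertex 15.558 0.000 0.000
      vertex 0.000 0.000 0.000
    endloop
  endfacet
  facet normal 0.0000 0.0000 -1.0000
    outer loop
      vertex 6.678 4.557 0.000
      vertex 15.558 4.557 0.000
      vertex 0.000 0.000 0.000
    endloop
  endfacet
  facet normal 0.0000 0.0000 -1.0000
    outer loop
      vertex 6.678 13.774 0.000
      vertex 6.678 4.557 0.000
      vertex 0.000 0.000 0.000
    endloop
  endfacet
  facet normal 0.0000 0.0000 -1.0000
    outer loop
      vertex 0.000 13.774 0.000
      vertex 6.678 13.774 0.000
      vertex 0.000 0.000 0.000
    endloop
  endfacet
  facet normal 0.0000 0.0000 1.0000
    outer loop
      vertex 0.000 0.000 12.542
      vertex 15.558 0.000 12.542
      vertex 15.558 4.557 12.542
    endloop
  endfacet
  facet normal 0.0000 0.0000 1.0000
    outer loop
      vertex 0.000 0.000 12.542
      vertex 15.558 4.557 12.542
      vertex 6.678 4.557 12.542
    endloop
  endfacet
  facet normal 0.0000 0.0000 1.0000
    outer loop
      vertex 0.000 0.000 12.542
      vertex 6.678 4.557 12.542
      vertex 6.678 13.774 12.542
    endloop
  endfacet
  facet normal 0.0000 0.0000 1.0000
    outer loop
      vertex 0.000 0.000 12.542
      vertex 6.678 13.774 12.542
      vertex 0.000 13.774 12.542
    endloop
  endfacet
  facet normal 0.0000 -1.0000 0.0000
    outer loop
      vertex 0.000 0.000 0.000
      vertex 15.558 0.000 0.000
      vertex 15.558 0.000 12.542
    endloop
  endfacet
  facet normal 0.0000 -1.0000 0.0000
    outer loop
      vertex 0.000 0.000 0.000
      vertex 15.558 0.000 12.542
      vertex 0.000 0.000 12.542
    endloop
  endfacet
  facet normal 1.0000 0.0000 0.0000
    outer loop
      vertex 15.558 0.000 0.000
      vertex 15.558 4.557 0.000
      vertex 15.558 4.557 12.542
    endloop
  endfacet
  facet normal 1.0000 0.0000 0.0000
    outer loop
      vertex 15.558 0.000 0.000
      vertex 15.558 4.557 12.542
      vertex 15.558 0.000 12.542
    endloop
  endfacet
  facet normal 0.0000 1.0000 0.0000
    outer loop
      vertex 15.558 4.557 0.000
      vertex 6.678 4.557 0.000
      vertex 6.678 4.557 12.542
    endloop
  endfacet
  facet normal 0.0000 1.0000 0.0000
    outer loop
      vertex 15.558 4.557 0.000
      vertex 6.678 4.557 12.542
      vertex 15.558 4.557 12.542
    endloop
  endfacet
  facet normal 1.0000 0.0000 0.0000
    outer loop
      vertex 6.678 4.557 0.000
      vertex 6.678 13.774 0.000
      vertex 6.678 13.774 12.542
    endloop
  endfacet
  facet normal 1.0000 0.0000 0.0000
    outer loop
      vertex 6.678 4.557 0.000
      vertex 6.678 13.774 12.542
      vertex 6.678 4.557 12.542
    endloop
  endfacet
  facet normal 0.0000 1.0000 0.0000
    outer loop
      vertex 6.678 13.774 0.000
      vertex 0.000 13.774 0.000
      vertex 0.000 13.774 12.542
    endloop
  endfacet
  facet normal 0.0000 1.0000 0.0000
    outer loop
      vertex 6.678 13.774 0.000
      vertex 0.000 13.774 12.542
      vertex 6.678 13.774 12.542
    endloop
  endfacet
  facet normal -1.0000 0.0000 0.0000
    outer loop
      vertex 0.000 13.774 0.000
      vertex 0.000 0.000 0.000
      vertex 0.000 0.000 12.542
    endloop
  endfacet
  facet normal -1.0000 0.0000 0.0000
    outer loop
      vertex 0.000 13.774 0.000
      vertex 0.000 0.000 12.542
      vertex 0.000 13.774 12.542
    endloop
  endfacet
endsolid part

The G0 Z moves step by Δz≈3.135 mm. Every layer's G1 loop is the same polygon, so the solid is a straight extrusion of it from z=0 to z≈12.5. Closing with flat bottom and top caps and triangulating gives 20 facets — an L-shaped prism: outer 15.6 × 13.8 mm, arm thicknesses ≈ 4.56 mm (horizontal) and 6.68 mm (vertical), extruded 12.5 mm in z.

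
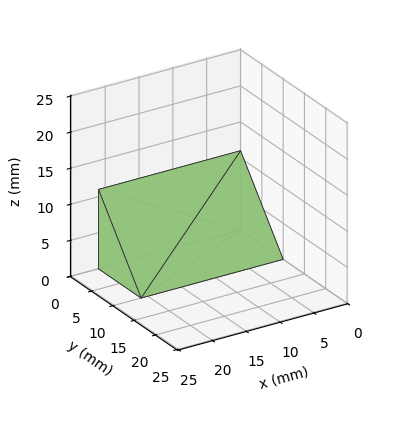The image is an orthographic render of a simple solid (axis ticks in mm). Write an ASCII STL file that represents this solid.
Reading the render: the shape is a wedge (ramp): 21 × 10 mm base, rising to 11 mm along the y=0 edge and sloping linearly to z=0 at y=10 (dimensions read to the nearest mm from the axis ticks). For the STL, each face is triangulated and given an outward normal.

solid part
  facet normal 0.0000 0.0000 -1.0000
    outer loop
      vertex 21.000 10.000 0.000
      vertex 21.000 0.000 0.000
      vertex 0.000 0.000 0.000
    endloop
  endfacet
  facet normal 0.0000 0.0000 -1.0000
    outer loop
      vertex 0.000 10.000 0.000
      vertex 21.000 10.000 0.000
      vertex 0.000 0.000 0.000
    endloop
  endfacet
  facet normal 0.0000 -1.0000 0.0000
    outer loop
      vertex 0.000 0.000 0.000
      vertex 21.000 0.000 0.000
      vertex 21.000 0.000 11.000
    endloop
  endfacet
  facet normal 0.0000 -1.0000 0.0000
    outer loop
      vertex 0.000 0.000 0.000
      vertex 21.000 0.000 11.000
      vertex 0.000 0.000 11.000
    endloop
  endfacet
  facet normal 0.0000 0.7399 0.6727
    outer loop
      vertex 0.000 0.000 11.000
      vertex 21.000 0.000 11.000
      vertex 21.000 10.000 0.000
    endloop
  endfacet
  facet normal 0.0000 0.7399 0.6727
    outer loop
      vertex 0.000 0.000 11.000
      vertex 21.000 10.000 0.000
      vertex 0.000 10.000 0.000
    endloop
  endfacet
  facet normal -1.0000 0.0000 0.0000
    outer loop
      vertex 0.000 0.000 11.000
      vertex 0.000 10.000 0.000
      vertex 0.000 0.000 0.000
    endloop
  endfacet
  facet normal 1.0000 0.0000 0.0000
    outer loop
      vertex 21.000 0.000 0.000
      vertex 21.000 10.000 0.000
      vertex 21.000 0.000 11.000
    endloop
  endfacet
endsolid part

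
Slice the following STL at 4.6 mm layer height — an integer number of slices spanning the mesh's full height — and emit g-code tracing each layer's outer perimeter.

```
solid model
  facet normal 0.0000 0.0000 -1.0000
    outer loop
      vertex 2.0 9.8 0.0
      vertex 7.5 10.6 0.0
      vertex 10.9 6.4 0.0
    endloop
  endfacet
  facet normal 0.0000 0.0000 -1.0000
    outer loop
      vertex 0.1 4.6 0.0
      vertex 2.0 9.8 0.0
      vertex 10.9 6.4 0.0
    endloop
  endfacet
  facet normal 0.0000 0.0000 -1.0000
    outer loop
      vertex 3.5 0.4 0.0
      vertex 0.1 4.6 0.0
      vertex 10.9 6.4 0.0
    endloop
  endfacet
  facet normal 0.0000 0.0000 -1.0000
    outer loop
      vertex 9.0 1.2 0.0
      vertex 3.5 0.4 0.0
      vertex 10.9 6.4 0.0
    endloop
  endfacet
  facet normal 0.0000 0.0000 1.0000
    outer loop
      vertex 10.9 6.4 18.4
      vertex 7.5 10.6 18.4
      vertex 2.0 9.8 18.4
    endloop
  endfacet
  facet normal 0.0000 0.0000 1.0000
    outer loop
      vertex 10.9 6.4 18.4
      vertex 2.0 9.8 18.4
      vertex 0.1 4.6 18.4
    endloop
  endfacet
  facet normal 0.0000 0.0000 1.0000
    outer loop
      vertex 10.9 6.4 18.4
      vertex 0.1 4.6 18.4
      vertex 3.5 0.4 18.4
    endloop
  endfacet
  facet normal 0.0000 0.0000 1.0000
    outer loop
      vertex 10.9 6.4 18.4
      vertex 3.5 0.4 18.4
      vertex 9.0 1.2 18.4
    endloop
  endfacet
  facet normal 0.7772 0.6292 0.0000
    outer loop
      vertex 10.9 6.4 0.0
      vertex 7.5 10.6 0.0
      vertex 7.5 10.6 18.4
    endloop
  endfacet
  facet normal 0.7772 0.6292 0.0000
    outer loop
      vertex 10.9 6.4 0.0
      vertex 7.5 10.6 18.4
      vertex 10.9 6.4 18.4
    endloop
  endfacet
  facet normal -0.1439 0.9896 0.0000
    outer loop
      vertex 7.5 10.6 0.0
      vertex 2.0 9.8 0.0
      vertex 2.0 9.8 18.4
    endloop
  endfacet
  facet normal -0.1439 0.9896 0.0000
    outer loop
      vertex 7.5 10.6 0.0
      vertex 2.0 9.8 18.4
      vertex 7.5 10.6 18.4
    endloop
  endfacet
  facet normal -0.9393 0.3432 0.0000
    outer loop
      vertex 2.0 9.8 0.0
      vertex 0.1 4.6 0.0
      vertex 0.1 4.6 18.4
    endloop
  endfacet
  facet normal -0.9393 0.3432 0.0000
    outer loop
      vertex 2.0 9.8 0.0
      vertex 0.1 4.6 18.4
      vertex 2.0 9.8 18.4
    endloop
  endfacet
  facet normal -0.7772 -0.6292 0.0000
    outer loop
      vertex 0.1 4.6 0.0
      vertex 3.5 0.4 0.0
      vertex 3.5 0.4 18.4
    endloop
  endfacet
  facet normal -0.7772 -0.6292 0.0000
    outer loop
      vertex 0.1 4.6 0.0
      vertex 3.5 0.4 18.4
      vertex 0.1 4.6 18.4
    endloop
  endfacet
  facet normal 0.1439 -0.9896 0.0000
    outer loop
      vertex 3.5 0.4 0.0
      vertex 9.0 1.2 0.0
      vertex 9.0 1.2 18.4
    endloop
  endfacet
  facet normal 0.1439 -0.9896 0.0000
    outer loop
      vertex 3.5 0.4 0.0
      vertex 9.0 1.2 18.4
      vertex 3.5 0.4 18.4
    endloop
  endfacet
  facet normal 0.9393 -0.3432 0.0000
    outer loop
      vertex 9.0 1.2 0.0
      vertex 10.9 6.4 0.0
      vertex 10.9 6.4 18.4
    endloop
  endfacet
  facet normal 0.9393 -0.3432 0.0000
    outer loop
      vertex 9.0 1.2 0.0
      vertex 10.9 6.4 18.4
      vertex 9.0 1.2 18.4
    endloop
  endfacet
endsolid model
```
; perimeter-only toolpath
G21 ; units = mm
G90 ; absolute positioning
G28 ; home
; layer 1
G0 Z4.6
G0 X10.9 Y6.4
G1 X7.5 Y10.6
G1 X2.0 Y9.8
G1 X0.1 Y4.6
G1 X3.5 Y0.4
G1 X9.0 Y1.2
G1 X10.9 Y6.4
; layer 2
G0 Z9.2
G0 X10.9 Y6.4
G1 X7.5 Y10.6
G1 X2.0 Y9.8
G1 X0.1 Y4.6
G1 X3.5 Y0.4
G1 X9.0 Y1.2
G1 X10.9 Y6.4
; layer 3
G0 Z13.8
G0 X10.9 Y6.4
G1 X7.5 Y10.6
G1 X2.0 Y9.8
G1 X0.1 Y4.6
G1 X3.5 Y0.4
G1 X9.0 Y1.2
G1 X10.9 Y6.4
; layer 4
G0 Z18.4
G0 X10.9 Y6.4
G1 X7.5 Y10.6
G1 X2.0 Y9.8
G1 X0.1 Y4.6
G1 X3.5 Y0.4
G1 X9.0 Y1.2
G1 X10.9 Y6.4
M2 ; end

The solid is a regular 6-sided prism (a cylinder approximated with 6 flat sides), circumscribed radius ≈ 5.5 mm, height ≈ 18.4 mm. Slicing at Δz = 4.6 mm — 4 equal slices spanning the solid's height, so layer i sits at z = i·h/4 — gives 4 non-empty perimeters. Each is a 6-segment closed polygon; G0 lifts to the layer z and rapids to the start vertex, then G1 traces the edges.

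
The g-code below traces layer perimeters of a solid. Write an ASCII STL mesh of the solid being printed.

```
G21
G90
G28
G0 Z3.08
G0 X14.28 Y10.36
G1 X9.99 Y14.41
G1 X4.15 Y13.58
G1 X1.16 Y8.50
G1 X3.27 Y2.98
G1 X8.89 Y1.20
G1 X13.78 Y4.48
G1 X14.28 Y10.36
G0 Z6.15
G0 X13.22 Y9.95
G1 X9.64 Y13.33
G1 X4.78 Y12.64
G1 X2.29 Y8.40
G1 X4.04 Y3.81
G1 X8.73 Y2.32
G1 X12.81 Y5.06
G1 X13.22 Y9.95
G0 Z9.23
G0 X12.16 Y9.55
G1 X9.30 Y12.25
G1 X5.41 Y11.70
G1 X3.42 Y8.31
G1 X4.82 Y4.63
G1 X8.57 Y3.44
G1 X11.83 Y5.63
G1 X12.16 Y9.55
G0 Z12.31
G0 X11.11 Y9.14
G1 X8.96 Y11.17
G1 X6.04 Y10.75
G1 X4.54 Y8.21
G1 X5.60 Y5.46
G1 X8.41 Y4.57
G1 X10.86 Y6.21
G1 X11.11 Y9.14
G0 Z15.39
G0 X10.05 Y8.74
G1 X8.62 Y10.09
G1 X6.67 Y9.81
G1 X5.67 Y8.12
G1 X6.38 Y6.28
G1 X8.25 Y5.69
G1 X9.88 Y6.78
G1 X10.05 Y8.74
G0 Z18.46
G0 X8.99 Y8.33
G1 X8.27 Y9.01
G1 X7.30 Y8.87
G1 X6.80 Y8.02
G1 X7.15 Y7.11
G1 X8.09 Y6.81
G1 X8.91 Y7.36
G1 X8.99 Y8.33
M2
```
solid part
  facet normal 0.0000 0.0000 -1.0000
    outer loop
      vertex 3.52 14.52 0.00
      vertex 10.33 15.49 0.00
      vertex 15.34 10.76 0.00
    endloop
  endfacet
  facet normal 0.0000 0.0000 -1.0000
    outer loop
      vertex 0.03 8.59 0.00
      vertex 3.52 14.52 0.00
      vertex 15.34 10.76 0.00
    endloop
  endfacet
  facet normal 0.0000 0.0000 -1.0000
    outer loop
      vertex 2.49 2.16 0.00
      vertex 0.03 8.59 0.00
      vertex 15.34 10.76 0.00
    endloop
  endfacet
  facet normal 0.0000 0.0000 -1.0000
    outer loop
      vertex 9.05 0.08 0.00
      vertex 2.49 2.16 0.00
      vertex 15.34 10.76 0.00
    endloop
  endfacet
  facet normal 0.0000 0.0000 -1.0000
    outer loop
      vertex 14.76 3.91 0.00
      vertex 9.05 0.08 0.00
      vertex 15.34 10.76 0.00
    endloop
  endfacet
  facet normal 0.6516 0.6902 0.3148
    outer loop
      vertex 15.34 10.76 0.00
      vertex 10.33 15.49 0.00
      vertex 7.93 7.93 21.54
    endloop
  endfacet
  facet normal -0.1338 0.9396 0.3149
    outer loop
      vertex 10.33 15.49 0.00
      vertex 3.52 14.52 0.00
      vertex 7.93 7.93 21.54
    endloop
  endfacet
  facet normal -0.8180 0.4814 0.3148
    outer loop
      vertex 3.52 14.52 0.00
      vertex 0.03 8.59 0.00
      vertex 7.93 7.93 21.54
    endloop
  endfacet
  facet normal -0.8865 -0.3392 0.3147
    outer loop
      vertex 0.03 8.59 0.00
      vertex 2.49 2.16 0.00
      vertex 7.93 7.93 21.54
    endloop
  endfacet
  facet normal -0.2869 -0.9048 0.3148
    outer loop
      vertex 2.49 2.16 0.00
      vertex 9.05 0.08 0.00
      vertex 7.93 7.93 21.54
    endloop
  endfacet
  facet normal 0.5287 -0.7883 0.3148
    outer loop
      vertex 9.05 0.08 0.00
      vertex 14.76 3.91 0.00
      vertex 7.93 7.93 21.54
    endloop
  endfacet
  facet normal 0.9458 -0.0801 0.3148
    outer loop
      vertex 14.76 3.91 0.00
      vertex 15.34 10.76 0.00
      vertex 7.93 7.93 21.54
    endloop
  endfacet
endsolid part

The G0 Z moves step by Δz≈3.08 mm. The G1 loops shrink linearly with z, so the solid tapers from its base footprint up to z≈21.5. Closing with a flat bottom cap and the tapered top and triangulating gives 12 facets — a regular 7-sided pyramid, base circumscribed radius ≈ 7.93 mm, apex at z ≈ 21.5 mm.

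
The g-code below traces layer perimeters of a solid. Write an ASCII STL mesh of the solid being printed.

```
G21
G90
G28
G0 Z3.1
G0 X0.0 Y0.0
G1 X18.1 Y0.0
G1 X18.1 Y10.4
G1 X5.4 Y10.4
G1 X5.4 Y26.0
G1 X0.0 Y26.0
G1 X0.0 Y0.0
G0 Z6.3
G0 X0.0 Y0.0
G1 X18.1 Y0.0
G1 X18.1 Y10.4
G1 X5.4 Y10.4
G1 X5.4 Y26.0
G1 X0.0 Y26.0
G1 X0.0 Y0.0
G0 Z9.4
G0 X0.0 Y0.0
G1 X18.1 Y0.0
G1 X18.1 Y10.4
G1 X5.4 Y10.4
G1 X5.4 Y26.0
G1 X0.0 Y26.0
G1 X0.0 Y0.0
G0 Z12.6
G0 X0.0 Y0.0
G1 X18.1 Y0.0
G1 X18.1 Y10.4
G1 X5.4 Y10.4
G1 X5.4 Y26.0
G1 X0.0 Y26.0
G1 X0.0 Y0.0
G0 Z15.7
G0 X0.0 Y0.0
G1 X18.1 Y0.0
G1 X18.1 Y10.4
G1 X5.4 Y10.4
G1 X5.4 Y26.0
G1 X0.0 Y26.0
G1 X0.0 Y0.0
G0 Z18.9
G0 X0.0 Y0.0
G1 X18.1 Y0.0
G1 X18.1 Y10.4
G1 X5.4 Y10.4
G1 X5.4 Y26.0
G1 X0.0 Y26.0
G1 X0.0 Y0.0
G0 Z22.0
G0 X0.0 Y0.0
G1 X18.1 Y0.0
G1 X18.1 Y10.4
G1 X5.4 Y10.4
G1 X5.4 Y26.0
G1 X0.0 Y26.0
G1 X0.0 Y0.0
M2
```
solid part
  facet normal 0.0000 0.0000 -1.0000
    outer loop
      vertex 18.1 10.4 0.0
      vertex 18.1 0.0 0.0
      vertex 0.0 0.0 0.0
    endloop
  endfacet
  facet normal 0.0000 0.0000 -1.0000
    outer loop
      vertex 5.4 10.4 0.0
      vertex 18.1 10.4 0.0
      vertex 0.0 0.0 0.0
    endloop
  endfacet
  facet normal 0.0000 0.0000 -1.0000
    outer loop
      vertex 5.4 26.0 0.0
      vertex 5.4 10.4 0.0
      vertex 0.0 0.0 0.0
    endloop
  endfacet
  facet normal 0.0000 0.0000 -1.0000
    outer loop
      vertex 0.0 26.0 0.0
      vertex 5.4 26.0 0.0
      vertex 0.0 0.0 0.0
    endloop
  endfacet
  facet normal 0.0000 0.0000 1.0000
    outer loop
      vertex 0.0 0.0 22.0
      vertex 18.1 0.0 22.0
      vertex 18.1 10.4 22.0
    endloop
  endfacet
  facet normal 0.0000 0.0000 1.0000
    outer loop
      vertex 0.0 0.0 22.0
      vertex 18.1 10.4 22.0
      vertex 5.4 10.4 22.0
    endloop
  endfacet
  facet normal 0.0000 0.0000 1.0000
    outer loop
      vertex 0.0 0.0 22.0
      vertex 5.4 10.4 22.0
      vertex 5.4 26.0 22.0
    endloop
  endfacet
  facet normal 0.0000 0.0000 1.0000
    outer loop
      vertex 0.0 0.0 22.0
      vertex 5.4 26.0 22.0
      vertex 0.0 26.0 22.0
    endloop
  endfacet
  facet normal 0.0000 -1.0000 0.0000
    outer loop
      vertex 0.0 0.0 0.0
      vertex 18.1 0.0 0.0
      vertex 18.1 0.0 22.0
    endloop
  endfacet
  facet normal 0.0000 -1.0000 0.0000
    outer loop
      vertex 0.0 0.0 0.0
      vertex 18.1 0.0 22.0
      vertex 0.0 0.0 22.0
    endloop
  endfacet
  facet normal 1.0000 0.0000 0.0000
    outer loop
      vertex 18.1 0.0 0.0
      vertex 18.1 10.4 0.0
      vertex 18.1 10.4 22.0
    endloop
  endfacet
  facet normal 1.0000 0.0000 0.0000
    outer loop
      vertex 18.1 0.0 0.0
      vertex 18.1 10.4 22.0
      vertex 18.1 0.0 22.0
    endloop
  endfacet
  facet normal 0.0000 1.0000 0.0000
    outer loop
      vertex 18.1 10.4 0.0
      vertex 5.4 10.4 0.0
      vertex 5.4 10.4 22.0
    endloop
  endfacet
  facet normal 0.0000 1.0000 0.0000
    outer loop
      vertex 18.1 10.4 0.0
      vertex 5.4 10.4 22.0
      vertex 18.1 10.4 22.0
    endloop
  endfacet
  facet normal 1.0000 0.0000 0.0000
    outer loop
      vertex 5.4 10.4 0.0
      vertex 5.4 26.0 0.0
      vertex 5.4 26.0 22.0
    endloop
  endfacet
  facet normal 1.0000 0.0000 0.0000
    outer loop
      vertex 5.4 10.4 0.0
      vertex 5.4 26.0 22.0
      vertex 5.4 10.4 22.0
    endloop
  endfacet
  facet normal 0.0000 1.0000 0.0000
    outer loop
      vertex 5.4 26.0 0.0
      vertex 0.0 26.0 0.0
      vertex 0.0 26.0 22.0
    endloop
  endfacet
  facet normal 0.0000 1.0000 0.0000
    outer loop
      vertex 5.4 26.0 0.0
      vertex 0.0 26.0 22.0
      vertex 5.4 26.0 22.0
    endloop
  endfacet
  facet normal -1.0000 0.0000 0.0000
    outer loop
      vertex 0.0 26.0 0.0
      vertex 0.0 0.0 0.0
      vertex 0.0 0.0 22.0
    endloop
  endfacet
  facet normal -1.0000 0.0000 0.0000
    outer loop
      vertex 0.0 26.0 0.0
      vertex 0.0 0.0 22.0
      vertex 0.0 26.0 22.0
    endloop
  endfacet
endsolid part

The G0 Z moves step by Δz≈3.1 mm. Every layer's G1 loop is the same polygon, so the solid is a straight extrusion of it from z=0 to z≈22. Closing with flat bottom and top caps and triangulating gives 20 facets — an L-shaped prism: outer 18.1 × 26 mm, arm thicknesses ≈ 10.4 mm (horizontal) and 5.4 mm (vertical), extruded 22 mm in z.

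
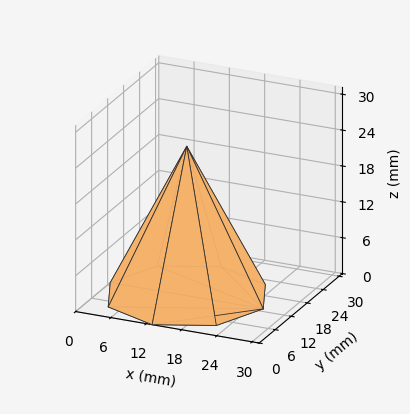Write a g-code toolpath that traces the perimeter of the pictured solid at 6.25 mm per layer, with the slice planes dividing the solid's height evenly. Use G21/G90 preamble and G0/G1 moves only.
Reading the render: the shape is a regular 8-sided pyramid, base circumscribed radius ≈ 13 mm, apex at z ≈ 25 mm (dimensions read to the nearest mm from the axis ticks). For the g-code, the solid's height is divided into equal slices at the stated Δz and each level perimeter traced with G1 moves after a G0 lift.

; perimeter-only toolpath
G21 ; units = mm
G90 ; absolute positioning
G28 ; home
; layer 1
G0 Z6.25
G0 X22.75 Y13.00
G1 X19.89 Y19.89
G1 X13.00 Y22.75
G1 X6.11 Y19.89
G1 X3.25 Y13.00
G1 X6.11 Y6.11
G1 X13.00 Y3.25
G1 X19.89 Y6.11
G1 X22.75 Y13.00
; layer 2
G0 Z12.50
G0 X19.50 Y13.00
G1 X17.59 Y17.59
G1 X13.00 Y19.50
G1 X8.40 Y17.59
G1 X6.50 Y13.00
G1 X8.40 Y8.40
G1 X13.00 Y6.50
G1 X17.59 Y8.40
G1 X19.50 Y13.00
; layer 3
G0 Z18.75
G0 X16.25 Y13.00
G1 X15.30 Y15.30
G1 X13.00 Y16.25
G1 X10.70 Y15.30
G1 X9.75 Y13.00
G1 X10.70 Y10.70
G1 X13.00 Y9.75
G1 X15.30 Y10.70
G1 X16.25 Y13.00
M2 ; end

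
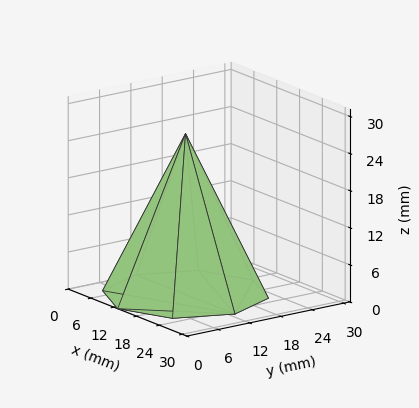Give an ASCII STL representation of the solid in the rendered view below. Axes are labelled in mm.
Reading the render: the shape is a regular 8-sided pyramid, base circumscribed radius ≈ 13 mm, apex at z ≈ 26 mm (dimensions read to the nearest mm from the axis ticks). For the STL, each face is triangulated and given an outward normal.

solid part
  facet normal 0.0000 0.0000 -1.0000
    outer loop
      vertex 13.000 26.000 0.000
      vertex 22.192 22.192 0.000
      vertex 26.000 13.000 0.000
    endloop
  endfacet
  facet normal 0.0000 0.0000 -1.0000
    outer loop
      vertex 3.808 22.192 0.000
      vertex 13.000 26.000 0.000
      vertex 26.000 13.000 0.000
    endloop
  endfacet
  facet normal 0.0000 0.0000 -1.0000
    outer loop
      vertex 0.000 13.000 0.000
      vertex 3.808 22.192 0.000
      vertex 26.000 13.000 0.000
    endloop
  endfacet
  facet normal 0.0000 0.0000 -1.0000
    outer loop
      vertex 3.808 3.808 0.000
      vertex 0.000 13.000 0.000
      vertex 26.000 13.000 0.000
    endloop
  endfacet
  facet normal 0.0000 0.0000 -1.0000
    outer loop
      vertex 13.000 0.000 0.000
      vertex 3.808 3.808 0.000
      vertex 26.000 13.000 0.000
    endloop
  endfacet
  facet normal 0.0000 0.0000 -1.0000
    outer loop
      vertex 22.192 3.808 0.000
      vertex 13.000 0.000 0.000
      vertex 26.000 13.000 0.000
    endloop
  endfacet
  facet normal 0.8387 0.3475 0.4194
    outer loop
      vertex 26.000 13.000 0.000
      vertex 22.192 22.192 0.000
      vertex 13.000 13.000 26.000
    endloop
  endfacet
  facet normal 0.3475 0.8387 0.4194
    outer loop
      vertex 22.192 22.192 0.000
      vertex 13.000 26.000 0.000
      vertex 13.000 13.000 26.000
    endloop
  endfacet
  facet normal -0.3475 0.8387 0.4194
    outer loop
      vertex 13.000 26.000 0.000
      vertex 3.808 22.192 0.000
      vertex 13.000 13.000 26.000
    endloop
  endfacet
  facet normal -0.8387 0.3475 0.4194
    outer loop
      vertex 3.808 22.192 0.000
      vertex 0.000 13.000 0.000
      vertex 13.000 13.000 26.000
    endloop
  endfacet
  facet normal -0.8387 -0.3475 0.4194
    outer loop
      vertex 0.000 13.000 0.000
      vertex 3.808 3.808 0.000
      vertex 13.000 13.000 26.000
    endloop
  endfacet
  facet normal -0.3475 -0.8387 0.4194
    outer loop
      vertex 3.808 3.808 0.000
      vertex 13.000 0.000 0.000
      vertex 13.000 13.000 26.000
    endloop
  endfacet
  facet normal 0.3475 -0.8387 0.4194
    outer loop
      vertex 13.000 0.000 0.000
      vertex 22.192 3.808 0.000
      vertex 13.000 13.000 26.000
    endloop
  endfacet
  facet normal 0.8387 -0.3475 0.4194
    outer loop
      vertex 22.192 3.808 0.000
      vertex 26.000 13.000 0.000
      vertex 13.000 13.000 26.000
    endloop
  endfacet
endsolid part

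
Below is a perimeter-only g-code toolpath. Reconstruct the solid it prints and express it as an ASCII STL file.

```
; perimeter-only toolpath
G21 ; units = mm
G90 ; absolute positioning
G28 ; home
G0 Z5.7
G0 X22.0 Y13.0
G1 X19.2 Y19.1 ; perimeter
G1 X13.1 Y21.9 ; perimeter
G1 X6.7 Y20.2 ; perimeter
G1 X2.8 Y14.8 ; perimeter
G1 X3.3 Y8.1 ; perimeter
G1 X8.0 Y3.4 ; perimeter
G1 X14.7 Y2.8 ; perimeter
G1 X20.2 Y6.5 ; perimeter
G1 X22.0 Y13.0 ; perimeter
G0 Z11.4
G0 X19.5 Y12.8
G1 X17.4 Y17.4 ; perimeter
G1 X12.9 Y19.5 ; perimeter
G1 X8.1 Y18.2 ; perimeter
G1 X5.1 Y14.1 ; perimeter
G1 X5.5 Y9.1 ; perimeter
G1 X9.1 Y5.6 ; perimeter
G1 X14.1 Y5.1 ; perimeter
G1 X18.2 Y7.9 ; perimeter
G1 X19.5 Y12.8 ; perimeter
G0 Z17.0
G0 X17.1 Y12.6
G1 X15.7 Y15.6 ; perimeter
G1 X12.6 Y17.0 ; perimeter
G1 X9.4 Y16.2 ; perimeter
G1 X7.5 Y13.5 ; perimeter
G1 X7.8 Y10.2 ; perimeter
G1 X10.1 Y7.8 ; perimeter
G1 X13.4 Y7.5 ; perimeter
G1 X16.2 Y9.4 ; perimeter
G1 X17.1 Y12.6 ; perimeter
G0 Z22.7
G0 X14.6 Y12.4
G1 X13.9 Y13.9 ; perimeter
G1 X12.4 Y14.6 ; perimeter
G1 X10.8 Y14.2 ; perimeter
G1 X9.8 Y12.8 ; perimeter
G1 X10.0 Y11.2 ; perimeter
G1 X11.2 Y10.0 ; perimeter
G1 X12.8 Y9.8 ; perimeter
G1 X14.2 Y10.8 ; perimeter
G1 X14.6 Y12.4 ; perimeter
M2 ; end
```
solid part
  facet normal 0.0000 0.0000 -1.0000
    outer loop
      vertex 13.3 24.3 0.0
      vertex 20.9 20.8 0.0
      vertex 24.4 13.2 0.0
    endloop
  endfacet
  facet normal 0.0000 0.0000 -1.0000
    outer loop
      vertex 5.3 22.2 0.0
      vertex 13.3 24.3 0.0
      vertex 24.4 13.2 0.0
    endloop
  endfacet
  facet normal 0.0000 0.0000 -1.0000
    outer loop
      vertex 0.4 15.4 0.0
      vertex 5.3 22.2 0.0
      vertex 24.4 13.2 0.0
    endloop
  endfacet
  facet normal 0.0000 0.0000 -1.0000
    outer loop
      vertex 1.1 7.1 0.0
      vertex 0.4 15.4 0.0
      vertex 24.4 13.2 0.0
    endloop
  endfacet
  facet normal 0.0000 0.0000 -1.0000
    outer loop
      vertex 7.0 1.2 0.0
      vertex 1.1 7.1 0.0
      vertex 24.4 13.2 0.0
    endloop
  endfacet
  facet normal 0.0000 0.0000 -1.0000
    outer loop
      vertex 15.3 0.4 0.0
      vertex 7.0 1.2 0.0
      vertex 24.4 13.2 0.0
    endloop
  endfacet
  facet normal 0.0000 0.0000 -1.0000
    outer loop
      vertex 22.2 5.1 0.0
      vertex 15.3 0.4 0.0
      vertex 24.4 13.2 0.0
    endloop
  endfacet
  facet normal 0.8419 0.3877 0.3753
    outer loop
      vertex 24.4 13.2 0.0
      vertex 20.9 20.8 0.0
      vertex 12.2 12.2 28.4
    endloop
  endfacet
  facet normal 0.3880 0.8424 0.3739
    outer loop
      vertex 20.9 20.8 0.0
      vertex 13.3 24.3 0.0
      vertex 12.2 12.2 28.4
    endloop
  endfacet
  facet normal -0.2356 0.8974 0.3732
    outer loop
      vertex 13.3 24.3 0.0
      vertex 5.3 22.2 0.0
      vertex 12.2 12.2 28.4
    endloop
  endfacet
  facet normal -0.7525 0.5422 0.3738
    outer loop
      vertex 5.3 22.2 0.0
      vertex 0.4 15.4 0.0
      vertex 12.2 12.2 28.4
    endloop
  endfacet
  facet normal -0.9237 -0.0779 0.3750
    outer loop
      vertex 0.4 15.4 0.0
      vertex 1.1 7.1 0.0
      vertex 12.2 12.2 28.4
    endloop
  endfacet
  facet normal -0.6558 -0.6558 0.3741
    outer loop
      vertex 1.1 7.1 0.0
      vertex 7.0 1.2 0.0
      vertex 12.2 12.2 28.4
    endloop
  endfacet
  facet normal -0.0890 -0.9232 0.3739
    outer loop
      vertex 7.0 1.2 0.0
      vertex 15.3 0.4 0.0
      vertex 12.2 12.2 28.4
    endloop
  endfacet
  facet normal 0.5218 -0.7661 0.3753
    outer loop
      vertex 15.3 0.4 0.0
      vertex 22.2 5.1 0.0
      vertex 12.2 12.2 28.4
    endloop
  endfacet
  facet normal 0.8944 -0.2429 0.3756
    outer loop
      vertex 22.2 5.1 0.0
      vertex 24.4 13.2 0.0
      vertex 12.2 12.2 28.4
    endloop
  endfacet
endsolid part

The G0 Z moves step by Δz≈5.7 mm. The G1 loops shrink linearly with z, so the solid tapers from its base footprint up to z≈28.4. Closing with a flat bottom cap and the tapered top and triangulating gives 16 facets — a regular 9-sided pyramid, base circumscribed radius ≈ 12.2 mm, apex at z ≈ 28.4 mm.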